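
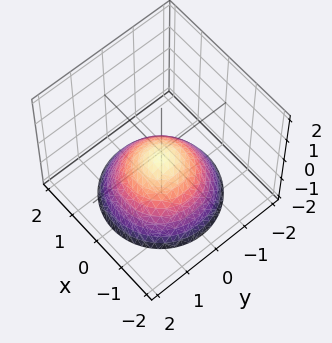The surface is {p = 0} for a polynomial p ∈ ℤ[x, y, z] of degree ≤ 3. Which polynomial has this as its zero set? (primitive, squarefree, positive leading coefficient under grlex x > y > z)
(a) deg p = 2. A generic line meets the surface in up to 2 points.
(b) Symmetry: the surface is invariant under rotation about z: p = q(x² + y², z).
(c) Checking where it meets the axes: the surface avoids every integer x-axis point in the box; the surface avoids every integer y-axis point in the box; a circular section at z = -1 has radius exactly 1.
(d) These observations pin down the coefficients.

2*x^2 + 2*y^2 + 3*z + 1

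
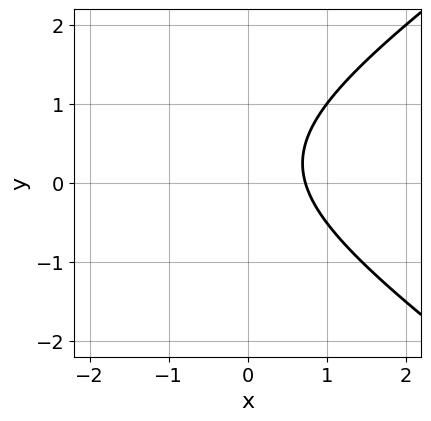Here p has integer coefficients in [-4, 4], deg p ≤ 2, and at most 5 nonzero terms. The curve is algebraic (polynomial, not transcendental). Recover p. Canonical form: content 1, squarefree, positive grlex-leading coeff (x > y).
First, the degree is 2 — no degree-1 curve has this shape.
Then, from the visible intercepts: the curve avoids every integer y-axis point in the box.
Finally, together with the visible shape, these determine p as stated.

x^2 - 2*y^2 + 2*x + y - 2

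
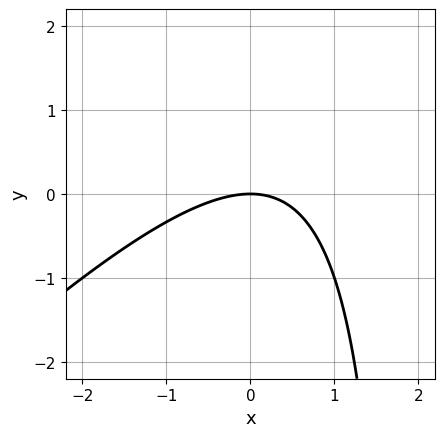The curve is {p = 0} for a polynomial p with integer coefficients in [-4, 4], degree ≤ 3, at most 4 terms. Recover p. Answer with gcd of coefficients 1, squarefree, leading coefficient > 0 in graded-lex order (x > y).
x^2 - x*y + 2*y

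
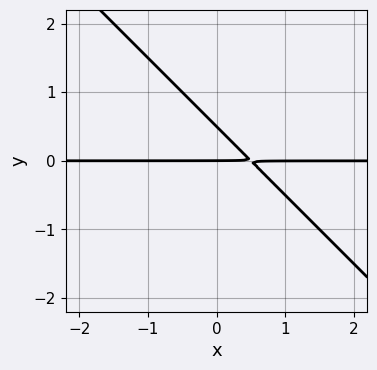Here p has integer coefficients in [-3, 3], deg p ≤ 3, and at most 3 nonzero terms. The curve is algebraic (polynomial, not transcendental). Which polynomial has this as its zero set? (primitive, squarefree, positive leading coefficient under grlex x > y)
2*x*y + 2*y^2 - y

(a) deg p = 2.
(b) Checking where it meets the axes: every point of the x-axis in the box is on the curve; it meets the y-axis at y = 0 (among the integer gridlines).
(c) The integer polynomial consistent with all of this is the stated p.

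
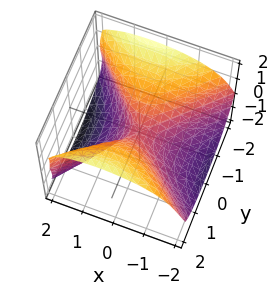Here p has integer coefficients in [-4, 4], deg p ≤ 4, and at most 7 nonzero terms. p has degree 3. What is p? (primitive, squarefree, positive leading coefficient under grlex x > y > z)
3*z^3 + 3*x^2 - 2*x*z - 3*y^2 + 2*z

1. deg p = 3. No degree-2 surface has this shape.
2. Against the integer gridlines: it meets the x-axis at x = 0 (among the integer gridlines); one z-axis crossing is at z = 0; it crosses the y-axis at the gridline y = 0.
3. Fitting integer coefficients to these (and the overall shape) gives p.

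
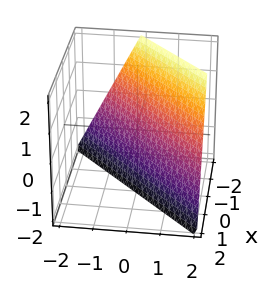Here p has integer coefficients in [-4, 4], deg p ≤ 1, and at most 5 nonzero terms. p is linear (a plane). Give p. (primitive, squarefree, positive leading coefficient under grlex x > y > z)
2*x - 2*y + z + 2

The degree is 1 — every cross-section is a straight line — this is a plane.
From the axis intercepts and sections: it meets the y-axis at y = 1 (among the integer gridlines); it crosses the z-axis at the gridline z = -2; one x-axis crossing is at x = -1.
Putting this together gives p.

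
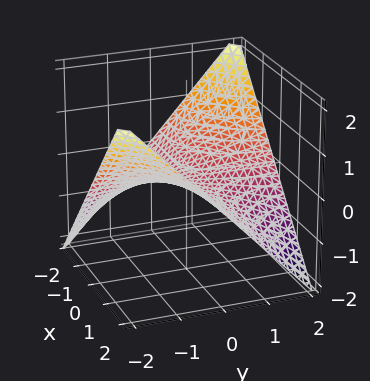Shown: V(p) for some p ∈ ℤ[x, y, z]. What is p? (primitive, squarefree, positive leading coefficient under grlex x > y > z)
Degree: a hyperbolic paraboloid; a quadric, so deg p = 2.
Observable constraints: the visible x-axis segment lies entirely on the surface; every point of the y-axis in the box is on the surface.
Matching integer coefficients to the picture gives p.

x*y + 2*z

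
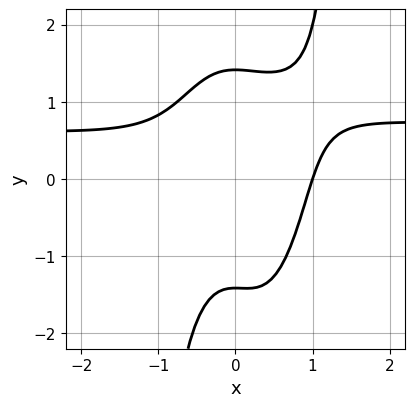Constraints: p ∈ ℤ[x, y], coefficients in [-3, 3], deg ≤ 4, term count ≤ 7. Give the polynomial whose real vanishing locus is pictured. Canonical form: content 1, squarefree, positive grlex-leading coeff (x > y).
1. deg p = 4. The shape is more complex than any degree-3 curve.
2. Against the integer gridlines: one x-axis crossing is at x = 1.
3. The integer polynomial consistent with all of this is the stated p.

3*x^3*y - 2*x^3 - x^2*y - y^2 + 2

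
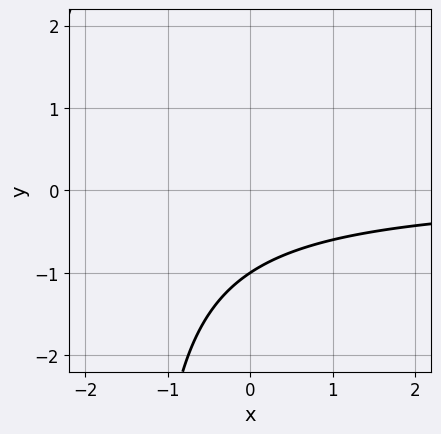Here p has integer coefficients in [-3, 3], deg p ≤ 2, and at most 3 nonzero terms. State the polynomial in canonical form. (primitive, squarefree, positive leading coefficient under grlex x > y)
(a) deg p = 2.
(b) From the visible intercepts: the curve avoids every integer x-axis point in the box; it meets the y-axis at y = -1 (among the integer gridlines).
(c) Solving for integer coefficients yields p as stated.

2*x*y + 3*y + 3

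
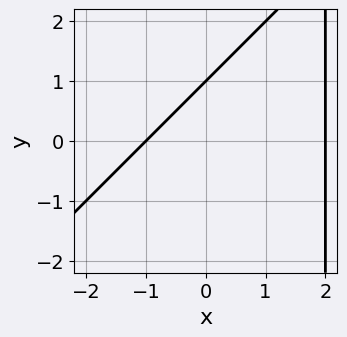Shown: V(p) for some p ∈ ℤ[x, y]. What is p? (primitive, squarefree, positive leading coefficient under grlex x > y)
x^2 - x*y - x + 2*y - 2

First, the degree is 2 — the shape is more complex than any degree-1 curve.
Then, from the visible intercepts: it crosses the y-axis at the gridline y = 1; among the integer gridlines, it crosses the x-axis at x ∈ {-1, 2}.
Finally, fitting integer coefficients to these (and the overall shape) gives p.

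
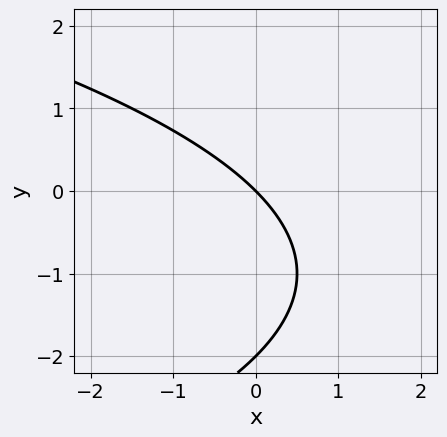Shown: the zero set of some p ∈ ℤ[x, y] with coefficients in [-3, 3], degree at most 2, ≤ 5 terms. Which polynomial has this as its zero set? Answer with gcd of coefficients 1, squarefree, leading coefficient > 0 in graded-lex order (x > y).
y^2 + 2*x + 2*y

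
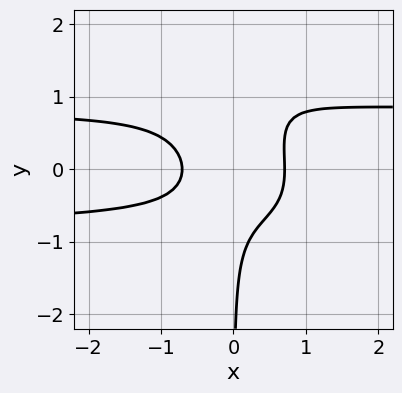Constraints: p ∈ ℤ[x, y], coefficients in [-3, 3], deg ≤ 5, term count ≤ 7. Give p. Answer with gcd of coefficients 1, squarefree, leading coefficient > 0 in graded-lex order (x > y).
1. The degree is 4 — the shape is more complex than any degree-3 curve.
2. From the axis intercepts and sections: it misses every integer gridline on the y-axis.
3. Fitting integer coefficients to these (and the overall shape) gives p.

3*x^2*y^2 + 2*x*y^3 - 3*x*y^2 - 2*x^2 + 1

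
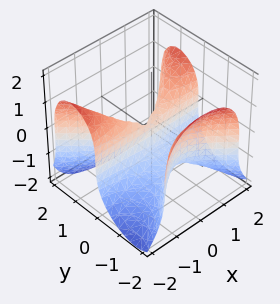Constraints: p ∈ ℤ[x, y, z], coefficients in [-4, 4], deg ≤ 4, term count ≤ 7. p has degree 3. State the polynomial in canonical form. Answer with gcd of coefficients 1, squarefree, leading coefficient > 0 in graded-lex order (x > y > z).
3*x^2*y - 3*y^3 - 2*z^3 - 3*y^2 + y

1. The degree is 3 — a generic line meets the surface in up to 3 points.
2. From the visible intercepts: it crosses the z-axis at the gridline z = 0; the visible x-axis segment lies entirely on the surface; it crosses the y-axis at the gridline y = 0.
3. Assembling these constraints gives the stated polynomial.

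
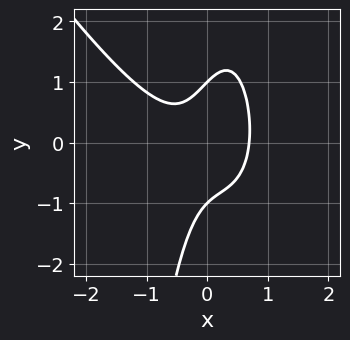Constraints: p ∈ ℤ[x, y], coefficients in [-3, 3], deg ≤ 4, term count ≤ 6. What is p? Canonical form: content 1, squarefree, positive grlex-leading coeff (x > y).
3*x^3 + 2*x^2*y - 2*x*y + y^2 - 1

First, deg p = 3. No degree-2 curve has this shape.
Next, from the axis intercepts and sections: the y-axis gridline crossings are at y ∈ {-1, 1}.
Finally, the integer polynomial consistent with all of this is the stated p.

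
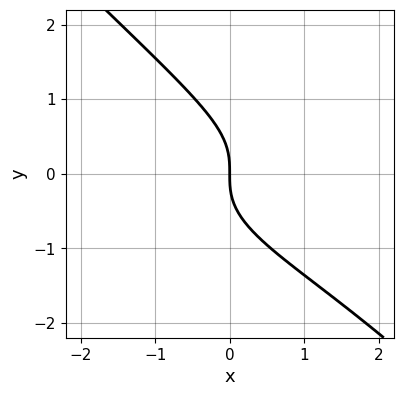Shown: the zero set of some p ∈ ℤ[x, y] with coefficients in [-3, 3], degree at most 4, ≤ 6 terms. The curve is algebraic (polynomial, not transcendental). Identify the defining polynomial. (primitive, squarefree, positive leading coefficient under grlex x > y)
(a) The degree is 3 — no degree-2 curve has this shape.
(b) Against the integer gridlines: it meets the x-axis at x = 0 (among the integer gridlines); it crosses the y-axis at the gridline y = 0.
(c) Fitting integer coefficients to these (and the overall shape) gives p.

3*x*y^2 + 3*y^3 - x^2 + 3*x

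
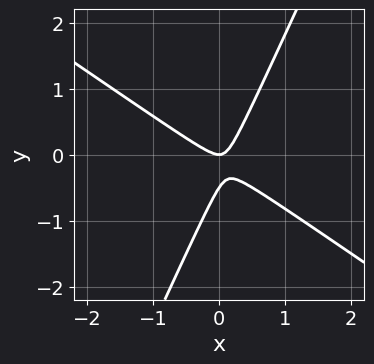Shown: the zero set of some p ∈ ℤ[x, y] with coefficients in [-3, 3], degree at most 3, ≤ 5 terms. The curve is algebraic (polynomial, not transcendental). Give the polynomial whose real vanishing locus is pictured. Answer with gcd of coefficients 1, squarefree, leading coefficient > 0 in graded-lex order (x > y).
1. The degree is 2 — a generic line meets the curve in up to 2 points.
2. From the visible intercepts: one y-axis crossing is at y = 0; it crosses the x-axis at the gridline x = 0.
3. These observations pin down the coefficients.

3*x^2 + 3*x*y - 2*y^2 - y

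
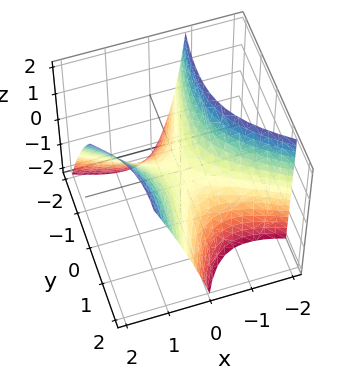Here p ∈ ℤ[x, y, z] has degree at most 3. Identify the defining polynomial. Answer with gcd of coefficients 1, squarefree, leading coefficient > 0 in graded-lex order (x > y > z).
2*x^2 + 3*x*y - x*z - y^2 - 2*z

(a) deg p = 2. The shape is more complex than any degree-1 surface.
(b) Reading off the gridlines: one x-axis crossing is at x = 0; it meets the y-axis at y = 0 (among the integer gridlines); it meets the z-axis at z = 0 (among the integer gridlines).
(c) Putting this together gives p.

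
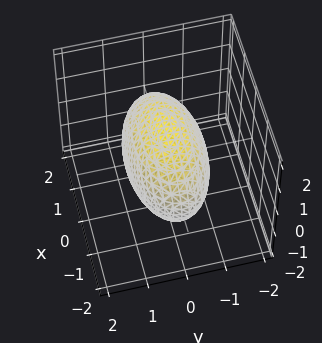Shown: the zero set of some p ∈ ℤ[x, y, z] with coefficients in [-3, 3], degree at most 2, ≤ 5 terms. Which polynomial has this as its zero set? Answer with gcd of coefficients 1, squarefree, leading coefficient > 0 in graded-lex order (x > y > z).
x^2 + 3*y^2 + 2*z^2 - 3

deg p = 2. A closed, bounded, convex surface; a quadric.
Symmetries: the y ↦ −y reflection is a symmetry, so y appears only in even powers; mirror symmetry z ↦ −z ⇒ only even powers of z; the x ↦ −x reflection is a symmetry, so x appears only in even powers.
Checking where it meets the axes: among the integer gridlines, it crosses the y-axis at y ∈ {-1, 1}.
Matching integer coefficients to the picture gives p.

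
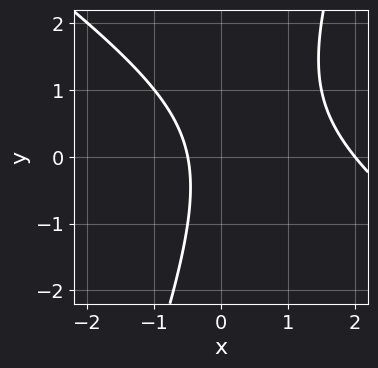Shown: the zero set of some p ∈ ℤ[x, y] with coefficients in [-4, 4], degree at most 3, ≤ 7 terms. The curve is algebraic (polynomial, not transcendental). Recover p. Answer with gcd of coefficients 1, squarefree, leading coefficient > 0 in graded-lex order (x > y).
The degree is 2 — a generic line meets the curve in up to 2 points.
From the axis intercepts and sections: one x-axis crossing is at x = 2; it misses every integer gridline on the y-axis.
Solving for integer coefficients yields p as stated.

2*x^2 + 2*x*y - y^2 - 3*x - 2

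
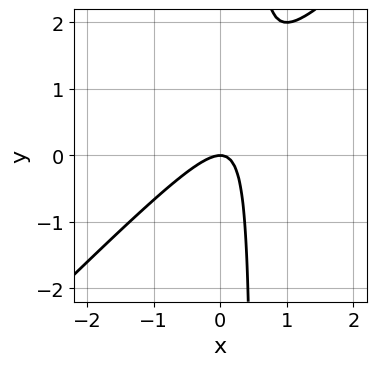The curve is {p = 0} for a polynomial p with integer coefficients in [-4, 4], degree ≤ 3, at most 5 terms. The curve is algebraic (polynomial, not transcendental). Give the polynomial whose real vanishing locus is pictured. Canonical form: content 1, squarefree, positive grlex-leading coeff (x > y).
2*x^2 - 2*x*y + y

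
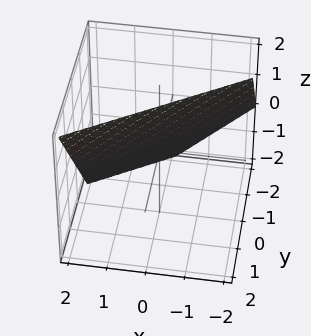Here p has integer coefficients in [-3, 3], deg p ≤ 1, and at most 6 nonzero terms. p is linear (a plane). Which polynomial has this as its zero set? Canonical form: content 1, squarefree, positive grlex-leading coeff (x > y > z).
2*x - 3*y + 2*z - 2

Degree: the surface is flat (a plane), so deg p = 1.
Checking where it meets the axes: one z-axis crossing is at z = 1; one x-axis crossing is at x = 1.
Putting this together gives p.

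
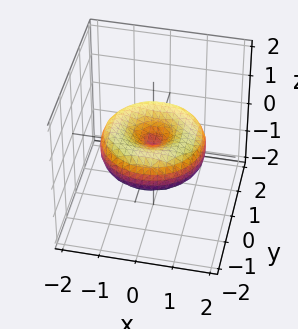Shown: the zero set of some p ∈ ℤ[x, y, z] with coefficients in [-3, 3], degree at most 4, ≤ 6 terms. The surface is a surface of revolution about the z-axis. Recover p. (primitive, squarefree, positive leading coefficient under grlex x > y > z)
x^4 + 2*x^2*y^2 + y^4 - 2*x^2 - 2*y^2 + 3*z^2

(a) deg p = 4. A generic line meets the surface in up to 4 points.
(b) Symmetries: rotational symmetry about the z-axis ⇒ p depends on x, y only through x² + y².
(c) From the axis intercepts and sections: it crosses the z-axis at the gridline z = 0; one y-axis crossing is at y = 0; one x-axis crossing is at x = 0; a circular section at z = 0 has radius between 1 and 2.
(d) The integer polynomial consistent with all of this is the stated p.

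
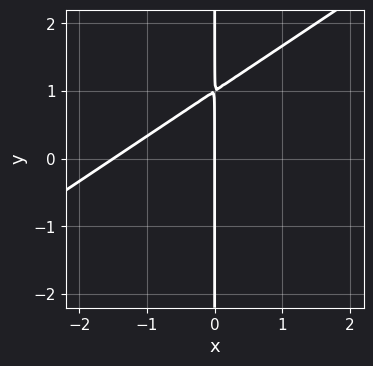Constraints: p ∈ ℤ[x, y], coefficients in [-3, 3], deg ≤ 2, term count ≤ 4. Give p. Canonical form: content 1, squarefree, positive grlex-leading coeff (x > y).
First, degree: the shape is more complex than any degree-1 curve, so deg p = 2.
Next, from the visible intercepts: the visible y-axis segment lies entirely on the curve; it crosses the x-axis at the gridline x = 0.
Finally, these observations pin down the coefficients.

2*x^2 - 3*x*y + 3*x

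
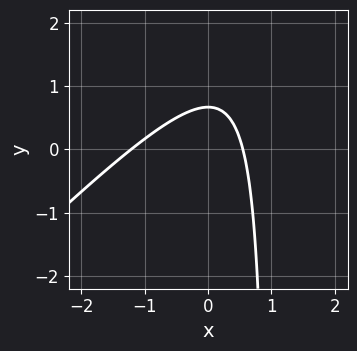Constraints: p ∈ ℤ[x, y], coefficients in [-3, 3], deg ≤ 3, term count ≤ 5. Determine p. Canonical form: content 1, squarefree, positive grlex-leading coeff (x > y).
3*x^2 - 3*x*y + 2*x + 3*y - 2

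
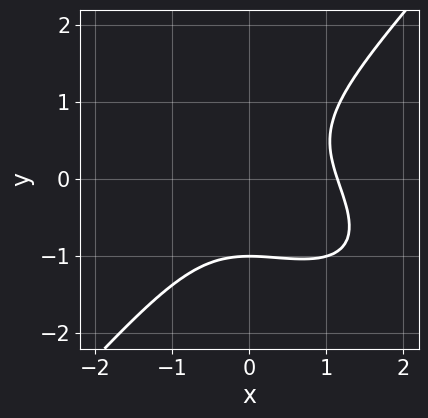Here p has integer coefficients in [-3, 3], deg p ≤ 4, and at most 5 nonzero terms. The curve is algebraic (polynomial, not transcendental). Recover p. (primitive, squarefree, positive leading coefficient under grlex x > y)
2*x^3 + 2*x^2*y - 3*y^3 - 3

1. Degree: a generic line meets the curve in up to 3 points, so deg p = 3.
2. Observable constraints: it crosses the y-axis at the gridline y = -1.
3. The integer polynomial consistent with all of this is the stated p.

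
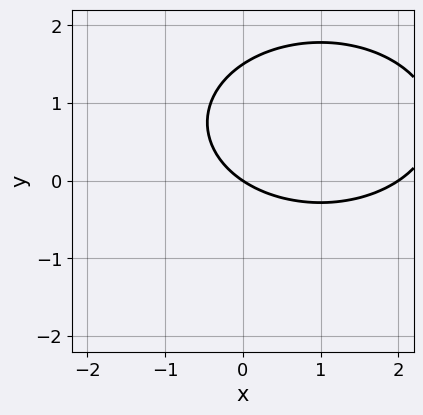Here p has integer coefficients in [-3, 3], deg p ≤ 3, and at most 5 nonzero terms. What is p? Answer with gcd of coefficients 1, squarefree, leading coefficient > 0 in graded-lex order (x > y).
x^2 + 2*y^2 - 2*x - 3*y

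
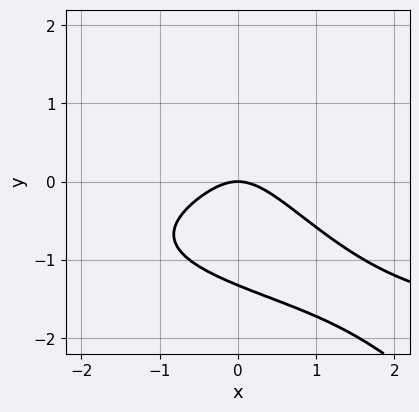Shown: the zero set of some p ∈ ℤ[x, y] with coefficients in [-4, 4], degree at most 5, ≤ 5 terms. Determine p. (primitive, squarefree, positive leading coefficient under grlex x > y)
x*y^3 + y^4 + x^2 - y^2 + y

(a) Degree: the shape is more complex than any degree-3 curve, so deg p = 4.
(b) From the axis intercepts and sections: it meets the x-axis at x = 0 (among the integer gridlines); it crosses the y-axis at the gridline y = 0.
(c) The integer polynomial consistent with all of this is the stated p.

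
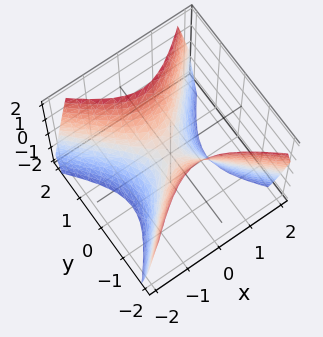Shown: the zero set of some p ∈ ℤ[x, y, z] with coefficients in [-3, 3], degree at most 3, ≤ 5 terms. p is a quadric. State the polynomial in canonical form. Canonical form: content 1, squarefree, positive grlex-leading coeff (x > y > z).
1. The degree is 2 — a saddle surface; a quadric.
2. Symmetries: mirror symmetry x ↦ −x ⇒ only even powers of x; the y ↦ −y reflection is a symmetry, so y appears only in even powers.
3. Against the integer gridlines: it crosses the x-axis at the gridline x = 0; it meets the z-axis at z = 0 (among the integer gridlines); it meets the y-axis at y = 0 (among the integer gridlines).
4. Together with the visible shape, these determine p as stated.

3*x^2 - 3*y^2 + 2*z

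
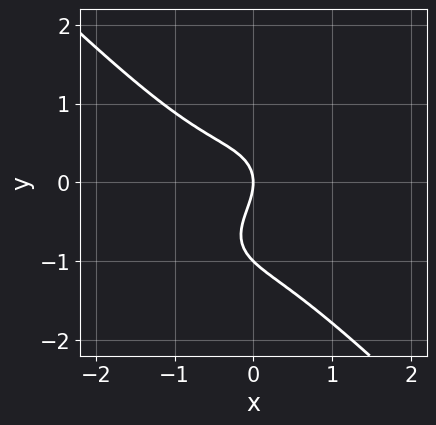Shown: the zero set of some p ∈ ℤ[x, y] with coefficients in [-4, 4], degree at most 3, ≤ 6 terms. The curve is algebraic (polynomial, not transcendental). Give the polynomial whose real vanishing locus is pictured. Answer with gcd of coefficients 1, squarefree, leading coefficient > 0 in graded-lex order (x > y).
2*x^3 + 2*y^3 + x^2 + 2*y^2 + 2*x

First, deg p = 3. A generic line meets the curve in up to 3 points.
Next, checking where it meets the axes: among the integer gridlines, it crosses the y-axis at y ∈ {-1, 0}; one x-axis crossing is at x = 0.
Finally, putting this together gives p.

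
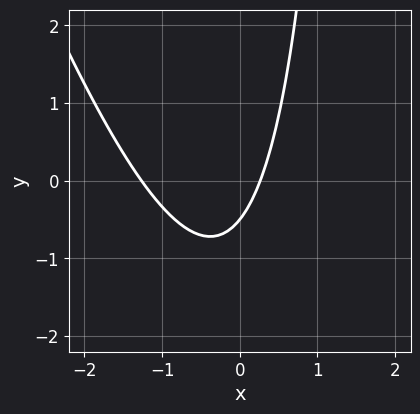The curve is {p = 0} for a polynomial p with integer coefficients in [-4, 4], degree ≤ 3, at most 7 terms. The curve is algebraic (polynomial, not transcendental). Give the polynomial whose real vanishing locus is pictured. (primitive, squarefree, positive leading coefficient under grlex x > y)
3*x^2 + x*y + 3*x - 2*y - 1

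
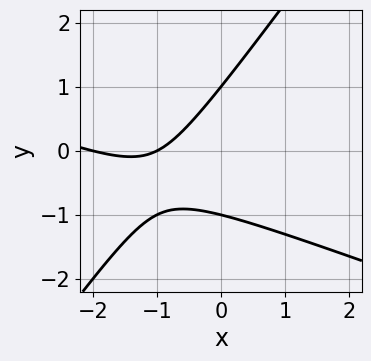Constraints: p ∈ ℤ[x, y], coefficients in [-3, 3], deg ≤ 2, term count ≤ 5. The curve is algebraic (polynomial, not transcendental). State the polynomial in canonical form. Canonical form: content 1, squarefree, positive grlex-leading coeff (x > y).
x^2 + 2*x*y - 2*y^2 + 3*x + 2

(a) deg p = 2. A generic line meets the curve in up to 2 points.
(b) Checking where it meets the axes: among the integer gridlines, it crosses the x-axis at x ∈ {-2, -1}; the y-axis gridline crossings are at y ∈ {-1, 1}.
(c) These observations pin down the coefficients.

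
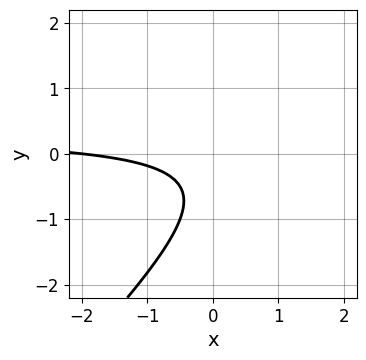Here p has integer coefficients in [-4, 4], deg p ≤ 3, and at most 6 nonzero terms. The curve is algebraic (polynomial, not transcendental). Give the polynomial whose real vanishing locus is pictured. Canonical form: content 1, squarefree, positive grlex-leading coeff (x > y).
(a) Degree: the shape is more complex than any degree-1 curve, so deg p = 2.
(b) From the axis intercepts and sections: it meets the x-axis at x = -2 (among the integer gridlines); it misses every integer gridline on the y-axis.
(c) Assembling these constraints gives the stated polynomial.

3*x*y - 3*y^2 - x - 3*y - 2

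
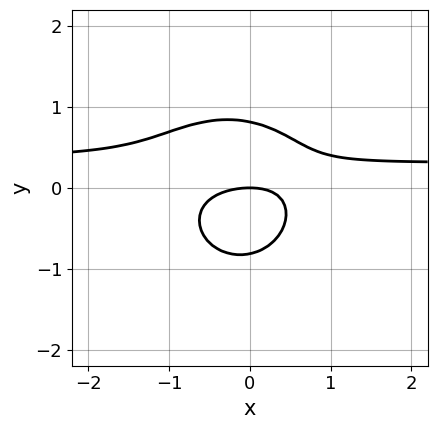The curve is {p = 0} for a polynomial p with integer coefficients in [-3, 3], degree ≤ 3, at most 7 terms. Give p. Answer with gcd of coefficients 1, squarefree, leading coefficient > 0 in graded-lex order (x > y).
3*x^2*y + 3*y^3 - x^2 + x*y - 2*y

1. Degree: the shape is more complex than any degree-2 curve, so deg p = 3.
2. From the axis intercepts and sections: it meets the y-axis at y = 0 (among the integer gridlines); it crosses the x-axis at the gridline x = 0.
3. Assembling these constraints gives the stated polynomial.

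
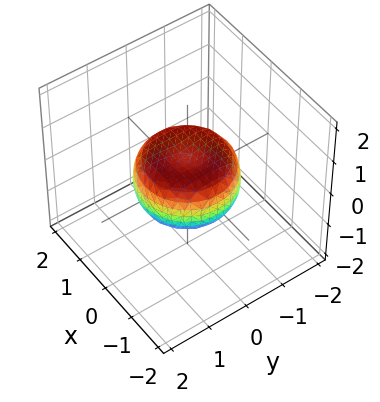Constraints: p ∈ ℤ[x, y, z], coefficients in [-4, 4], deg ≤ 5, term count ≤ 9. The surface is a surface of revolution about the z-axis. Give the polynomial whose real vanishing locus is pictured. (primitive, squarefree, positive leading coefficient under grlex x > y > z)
2*x^4 + 4*x^2*y^2 + 2*y^4 - 2*x^2 - 2*y^2 + 3*z^2 - 1

1. The degree is 4 — the shape is more complex than any degree-3 surface.
2. Symmetries: every cross-section ⟂ z is a circle, so x, y appear only via x² + y².
3. Reading off the gridlines: a circular section at z = 0 has radius between 1 and 2.
4. Matching integer coefficients to the picture gives p.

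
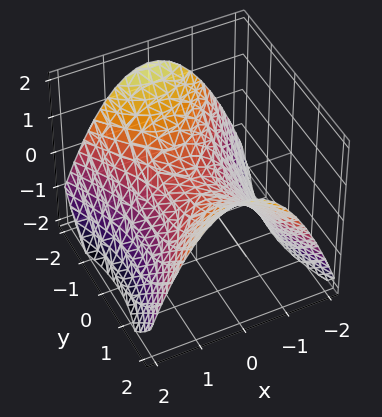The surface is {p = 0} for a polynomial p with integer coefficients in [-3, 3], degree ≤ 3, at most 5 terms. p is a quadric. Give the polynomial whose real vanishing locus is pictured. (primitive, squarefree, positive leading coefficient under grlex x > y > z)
(a) The degree is 2 — a saddle surface; a quadric.
(b) Symmetries: mirror symmetry x ↦ −x ⇒ only even powers of x; the y ↦ −y reflection is a symmetry, so y appears only in even powers.
(c) Against the integer gridlines: one x-axis crossing is at x = 0; it meets the z-axis at z = 0 (among the integer gridlines); it crosses the y-axis at the gridline y = 0.
(d) Fitting integer coefficients to these (and the overall shape) gives p.

2*x^2 - y^2 + 3*z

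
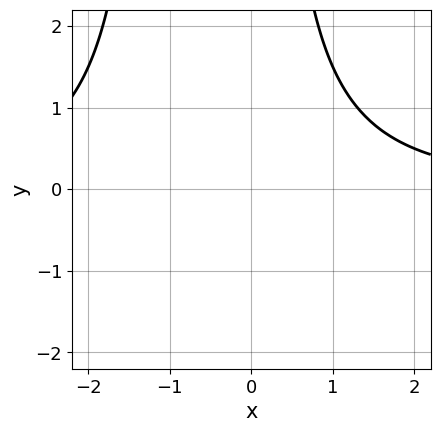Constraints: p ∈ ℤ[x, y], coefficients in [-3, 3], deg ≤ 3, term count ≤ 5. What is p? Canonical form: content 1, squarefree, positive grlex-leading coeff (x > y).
x^2*y + x*y - 3

First, degree: the shape is more complex than any degree-2 curve, so deg p = 3.
Then, from the axis intercepts and sections: it misses every integer gridline on the y-axis; the curve avoids every integer x-axis point in the box.
Finally, together with the visible shape, these determine p as stated.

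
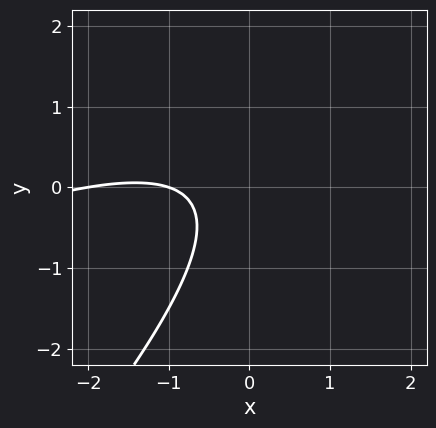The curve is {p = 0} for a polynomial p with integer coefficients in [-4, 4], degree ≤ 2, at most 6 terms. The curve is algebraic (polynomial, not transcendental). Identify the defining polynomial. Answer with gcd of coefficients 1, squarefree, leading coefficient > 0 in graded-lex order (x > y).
x^2 - 3*x*y + 2*y^2 + 3*x + 2

(a) deg p = 2.
(b) Checking where it meets the axes: the x-axis gridline crossings are at x ∈ {-2, -1}; it misses every integer gridline on the y-axis.
(c) Together with the visible shape, these determine p as stated.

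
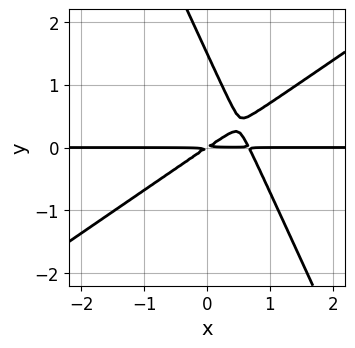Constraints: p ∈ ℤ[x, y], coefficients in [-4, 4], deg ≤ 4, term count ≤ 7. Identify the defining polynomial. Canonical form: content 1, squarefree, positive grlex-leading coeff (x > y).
First, degree: the shape is more complex than any degree-2 curve, so deg p = 3.
Next, from the axis intercepts and sections: the visible x-axis segment lies entirely on the curve.
Finally, solving for integer coefficients yields p as stated.

3*x^2*y - 3*x*y^2 - 2*y^3 - 2*x*y + 3*y^2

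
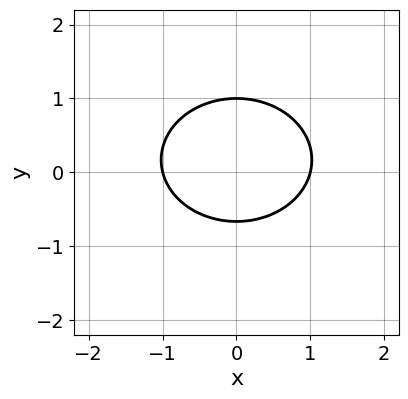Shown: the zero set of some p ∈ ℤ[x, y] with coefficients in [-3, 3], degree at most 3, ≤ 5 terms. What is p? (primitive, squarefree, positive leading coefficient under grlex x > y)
2*x^2 + 3*y^2 - y - 2

1. The degree is 2 — no degree-1 curve has this shape.
2. Symmetries: the x ↦ −x reflection is a symmetry, so x appears only in even powers.
3. Against the integer gridlines: it meets the y-axis at y = 1 (among the integer gridlines); among the integer gridlines, it crosses the x-axis at x ∈ {-1, 1}.
4. Assembling these constraints gives the stated polynomial.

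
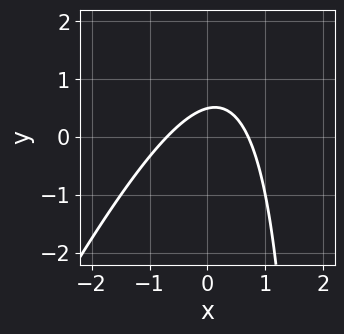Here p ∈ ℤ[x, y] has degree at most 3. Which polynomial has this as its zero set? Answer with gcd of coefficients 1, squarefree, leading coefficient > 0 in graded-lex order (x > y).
1. Degree: no degree-1 curve has this shape, so deg p = 2.
2. The integer polynomial consistent with all of this is the stated p.

2*x^2 - x*y + 2*y - 1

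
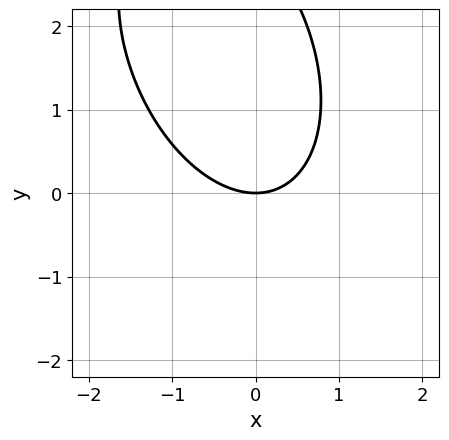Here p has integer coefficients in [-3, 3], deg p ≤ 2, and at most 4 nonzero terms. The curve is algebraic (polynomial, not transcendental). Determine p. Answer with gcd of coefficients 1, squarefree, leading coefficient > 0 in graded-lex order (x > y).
1. deg p = 2. A generic line meets the curve in up to 2 points.
2. Observable constraints: one x-axis crossing is at x = 0; it meets the y-axis at y = 0 (among the integer gridlines).
3. Assembling these constraints gives the stated polynomial.

2*x^2 + x*y + y^2 - 3*y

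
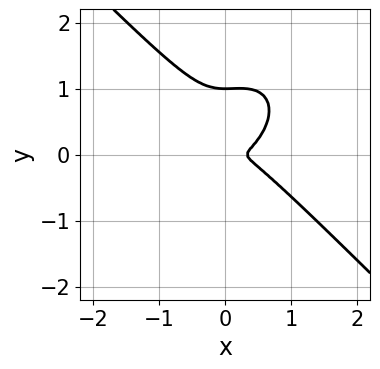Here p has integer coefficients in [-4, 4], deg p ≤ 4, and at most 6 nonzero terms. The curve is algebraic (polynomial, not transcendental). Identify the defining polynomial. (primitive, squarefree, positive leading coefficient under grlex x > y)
(a) deg p = 3. A generic line meets the curve in up to 3 points.
(b) From the visible intercepts: it crosses the y-axis at the gridline y = 1.
(c) Putting this together gives p.

3*x^3 + 3*y^3 - x^2 - 3*y^2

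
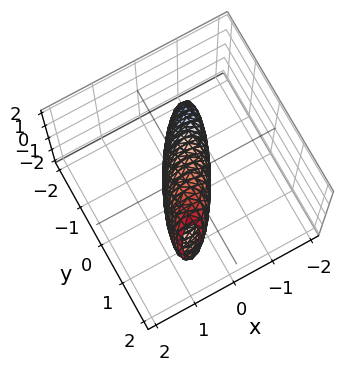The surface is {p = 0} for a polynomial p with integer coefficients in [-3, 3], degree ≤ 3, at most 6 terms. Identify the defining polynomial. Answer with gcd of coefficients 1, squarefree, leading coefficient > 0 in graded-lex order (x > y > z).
3*x^2 - 3*x*y + 2*y^2 - 2*y*z + z^2 - 1

Degree: the shape is more complex than any degree-1 surface, so deg p = 2.
Checking where it meets the axes: among the integer gridlines, it crosses the z-axis at z ∈ {-1, 1}.
Fitting integer coefficients to these (and the overall shape) gives p.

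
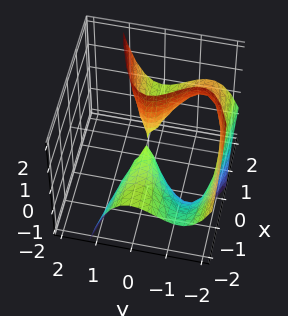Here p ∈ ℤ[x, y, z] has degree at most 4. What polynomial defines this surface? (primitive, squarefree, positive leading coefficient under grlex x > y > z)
y^3 - x*z + 2*y^2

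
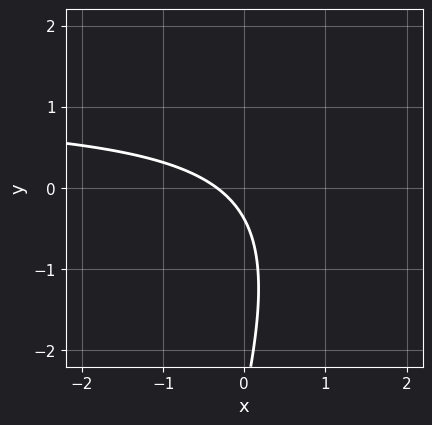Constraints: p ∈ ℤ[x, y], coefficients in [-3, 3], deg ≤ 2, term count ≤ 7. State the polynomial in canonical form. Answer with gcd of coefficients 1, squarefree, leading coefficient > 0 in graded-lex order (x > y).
3*x*y - y^2 - 3*x - 3*y - 1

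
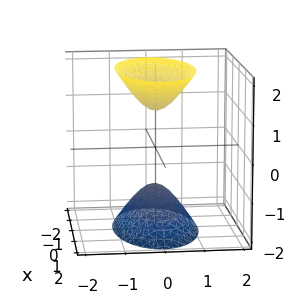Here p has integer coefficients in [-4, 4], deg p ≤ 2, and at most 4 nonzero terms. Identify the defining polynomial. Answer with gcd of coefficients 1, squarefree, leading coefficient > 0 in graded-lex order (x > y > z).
First, I count 2 distinct pieces. They look like related sheets of one shape, so recover p as a whole.
Next, degree: two sheets facing apart; a quadric, so deg p = 2.
Then, symmetries: mirror symmetry y ↦ −y ⇒ only even powers of y; mirror symmetry z ↦ −z ⇒ only even powers of z; the x ↦ −x reflection is a symmetry, so x appears only in even powers.
Then, reading off the gridlines: it misses every integer gridline on the y-axis; no x-intercept at any integer in the box.
Finally, solving for integer coefficients yields p as stated. Check: (0, 0, 1) on the z-axis lies on the surface, and p(0, 0, 1) = 0. ✓

x^2 + 3*y^2 - z^2 + 1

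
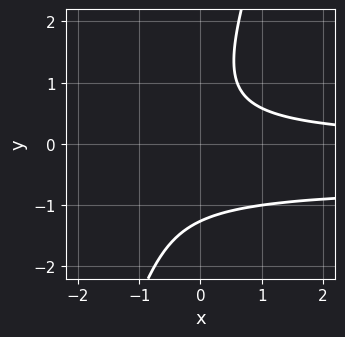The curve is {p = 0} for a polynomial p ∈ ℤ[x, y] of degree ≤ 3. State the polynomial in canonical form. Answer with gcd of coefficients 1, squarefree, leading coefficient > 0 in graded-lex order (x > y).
1. Degree: the shape is more complex than any degree-2 curve, so deg p = 3.
2. From the visible intercepts: it misses every integer gridline on the x-axis.
3. Assembling these constraints gives the stated polynomial.

3*x*y^2 - y^3 + 2*x*y - 2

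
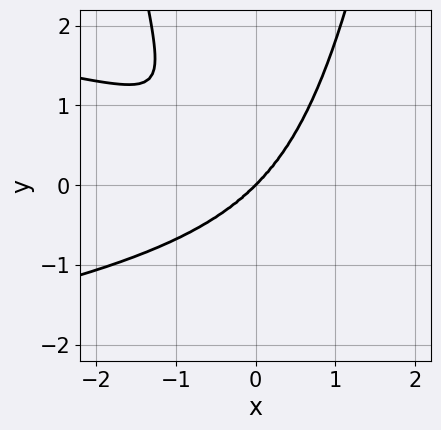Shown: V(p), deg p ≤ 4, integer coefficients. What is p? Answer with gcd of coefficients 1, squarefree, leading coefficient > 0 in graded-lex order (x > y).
(a) deg p = 4. The shape is more complex than any degree-3 curve.
(b) From the visible intercepts: one y-axis crossing is at y = 0; it meets the x-axis at x = 0 (among the integer gridlines).
(c) Fitting integer coefficients to these (and the overall shape) gives p.

3*x^2*y^2 + 2*x^3 - 2*y^3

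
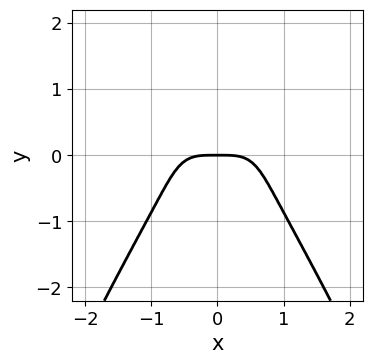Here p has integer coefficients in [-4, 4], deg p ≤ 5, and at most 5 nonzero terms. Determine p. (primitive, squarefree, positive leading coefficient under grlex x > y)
3*x^4 + 2*y^3 + 2*y

Degree: no degree-3 curve has this shape, so deg p = 4.
Symmetries: the x ↦ −x reflection is a symmetry, so x appears only in even powers.
From the visible intercepts: it meets the y-axis at y = 0 (among the integer gridlines); it meets the x-axis at x = 0 (among the integer gridlines).
The integer polynomial consistent with all of this is the stated p.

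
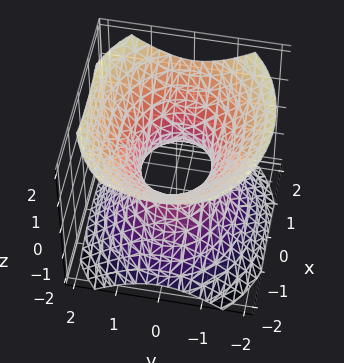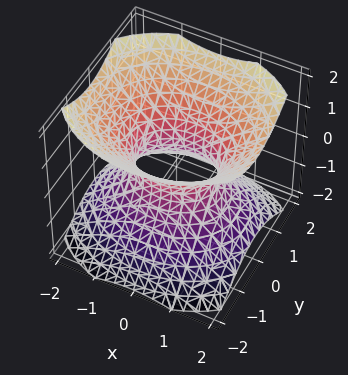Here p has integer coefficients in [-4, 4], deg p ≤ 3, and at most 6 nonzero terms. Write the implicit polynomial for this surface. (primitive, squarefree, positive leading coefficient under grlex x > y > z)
First, deg p = 2. One connected sheet with a waist; a quadric.
Then, symmetries: it's symmetric under y → −y, forcing even powers of y; the x ↦ −x reflection is a symmetry, so x appears only in even powers; it's symmetric under z → −z, forcing even powers of z.
Then, against the integer gridlines: the x-axis gridline crossings are at x ∈ {-1, 1}; it misses every integer gridline on the z-axis.
Finally, the integer polynomial consistent with all of this is the stated p.

2*x^2 + 3*y^2 - 3*z^2 - 2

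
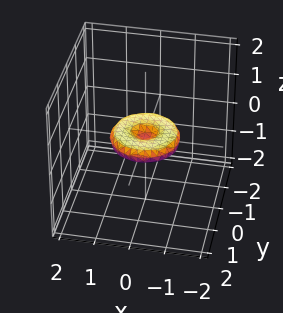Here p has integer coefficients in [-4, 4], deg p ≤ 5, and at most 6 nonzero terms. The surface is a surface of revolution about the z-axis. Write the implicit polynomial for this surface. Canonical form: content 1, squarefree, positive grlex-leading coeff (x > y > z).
1. Degree: the shape is more complex than any degree-3 surface, so deg p = 4.
2. Symmetry: every cross-section ⟂ z is a circle, so x, y appear only via x² + y².
3. Reading off the gridlines: among the integer gridlines, it crosses the x-axis at x ∈ {-1, 0, 1}; the y-axis gridline crossings are at y ∈ {-1, 0, 1}; one z-axis crossing is at z = 0.
4. These observations pin down the coefficients.

x^4 + 2*x^2*y^2 + y^4 - x^2 - y^2 + 3*z^2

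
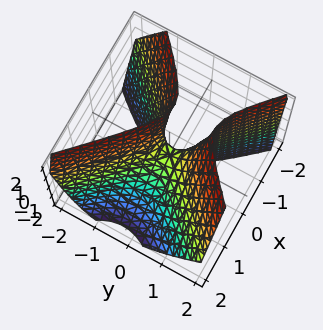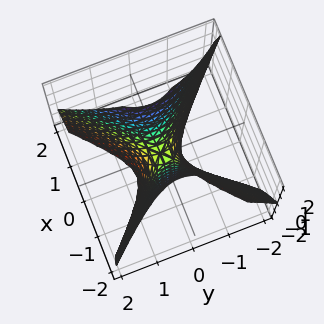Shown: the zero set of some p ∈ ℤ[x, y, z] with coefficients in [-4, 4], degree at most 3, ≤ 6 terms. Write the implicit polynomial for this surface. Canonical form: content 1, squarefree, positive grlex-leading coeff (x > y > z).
3*x^2 + 2*x*z - 3*y^2 + y*z + z

1. The degree is 2 — no degree-1 surface has this shape.
2. Against the integer gridlines: it meets the y-axis at y = 0 (among the integer gridlines); it crosses the x-axis at the gridline x = 0.
3. Assembling these constraints gives the stated polynomial.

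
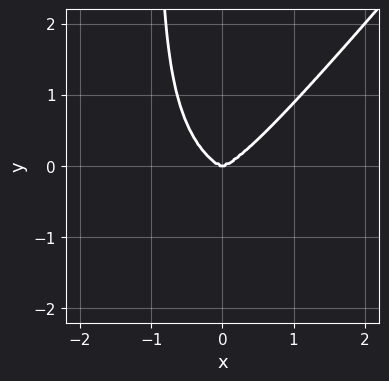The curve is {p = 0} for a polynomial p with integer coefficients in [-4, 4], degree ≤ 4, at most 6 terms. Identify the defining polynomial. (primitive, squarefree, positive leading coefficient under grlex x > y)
(a) deg p = 4.
(b) From the visible intercepts: it meets the x-axis at x = 0 (among the integer gridlines); one y-axis crossing is at y = 0.
(c) Solving for integer coefficients yields p as stated.

2*x^4 + x^2*y^2 - 2*x*y^3 - 2*y^3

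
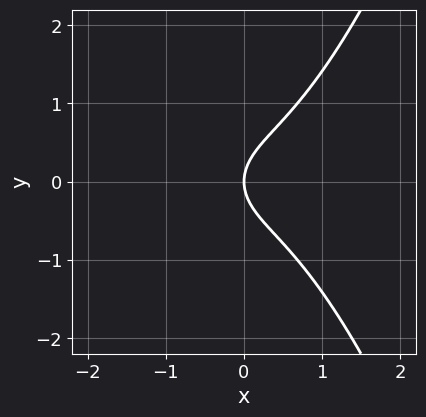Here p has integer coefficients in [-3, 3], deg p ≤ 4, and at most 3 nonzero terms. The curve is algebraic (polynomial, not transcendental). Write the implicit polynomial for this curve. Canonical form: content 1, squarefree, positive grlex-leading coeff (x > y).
1. The degree is 3 — the shape is more complex than any degree-2 curve.
2. Symmetries: it's symmetric under y → −y, forcing even powers of y.
3. Against the integer gridlines: it crosses the y-axis at the gridline y = 0; it crosses the x-axis at the gridline x = 0.
4. Putting this together gives p.

x^3 - y^2 + x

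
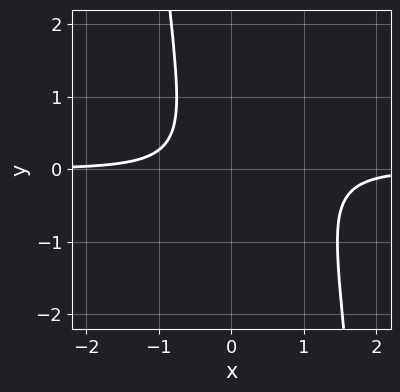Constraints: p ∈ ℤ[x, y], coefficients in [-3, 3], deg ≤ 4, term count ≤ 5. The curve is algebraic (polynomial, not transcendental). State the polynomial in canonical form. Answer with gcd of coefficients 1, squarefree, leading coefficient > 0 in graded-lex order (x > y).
2*x^3*y - 2*x^2*y + y^2 + 1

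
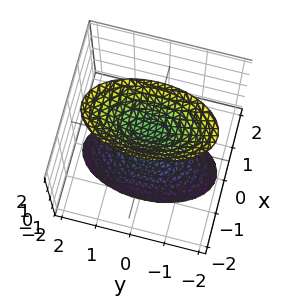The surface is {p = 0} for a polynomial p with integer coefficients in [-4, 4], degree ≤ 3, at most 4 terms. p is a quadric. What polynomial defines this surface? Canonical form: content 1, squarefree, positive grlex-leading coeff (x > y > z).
3*x^2 + y^2 - z^2 + 1

I count 2 distinct pieces. They look like related sheets of one shape, so recover p as a whole.
Degree: two separate bowl-shaped sheets opening away from each other; a quadric, so deg p = 2.
Symmetries: the x ↦ −x reflection is a symmetry, so x appears only in even powers; the y ↦ −y reflection is a symmetry, so y appears only in even powers; the z ↦ −z reflection is a symmetry, so z appears only in even powers.
From the visible intercepts: no x-intercept at any integer in the box; among the integer gridlines, it crosses the z-axis at z ∈ {-1, 1}.
These observations pin down the coefficients.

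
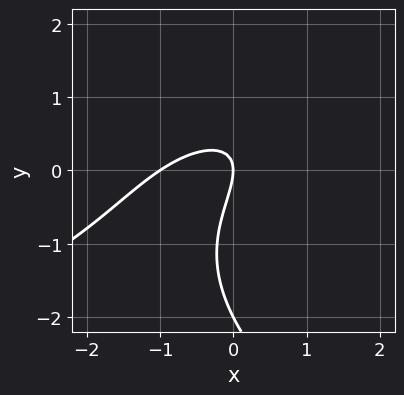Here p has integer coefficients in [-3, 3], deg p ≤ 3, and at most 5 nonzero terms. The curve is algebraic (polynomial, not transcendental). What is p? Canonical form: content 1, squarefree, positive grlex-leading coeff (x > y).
(a) Degree: no degree-2 curve has this shape, so deg p = 3.
(b) Observable constraints: among the integer gridlines, it crosses the x-axis at x ∈ {-1, 0}; the y-axis gridline crossings are at y ∈ {-2, 0}.
(c) Fitting integer coefficients to these (and the overall shape) gives p.

y^3 + 2*x^2 - 3*x*y + 2*y^2 + 2*x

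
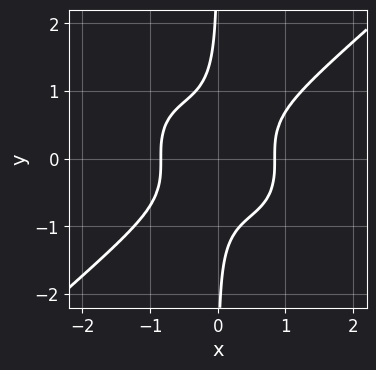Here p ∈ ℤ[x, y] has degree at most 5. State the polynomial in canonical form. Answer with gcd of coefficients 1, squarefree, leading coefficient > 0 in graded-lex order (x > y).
2*x^4 - 3*x*y^3 - 1

The degree is 4 — a generic line meets the curve in up to 4 points.
From the visible intercepts: it misses every integer gridline on the y-axis.
Together with the visible shape, these determine p as stated.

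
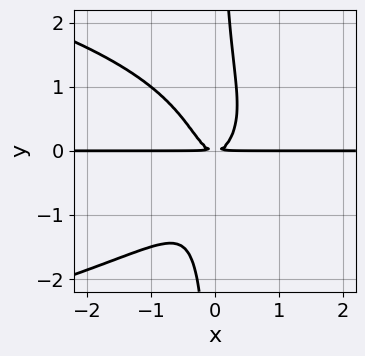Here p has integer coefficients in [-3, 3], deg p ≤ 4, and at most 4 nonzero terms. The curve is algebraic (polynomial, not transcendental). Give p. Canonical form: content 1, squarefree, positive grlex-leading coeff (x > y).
2*x*y^3 + 3*x^2*y - y^2

deg p = 4. No degree-3 curve has this shape.
Reading off the gridlines: every point of the x-axis in the box is on the curve.
The integer polynomial consistent with all of this is the stated p.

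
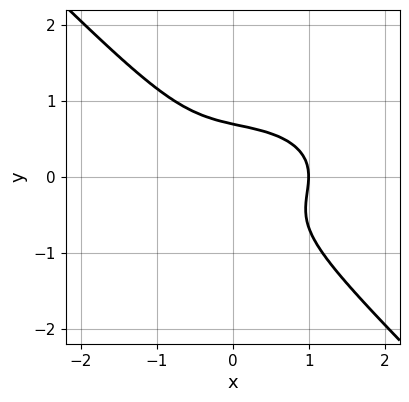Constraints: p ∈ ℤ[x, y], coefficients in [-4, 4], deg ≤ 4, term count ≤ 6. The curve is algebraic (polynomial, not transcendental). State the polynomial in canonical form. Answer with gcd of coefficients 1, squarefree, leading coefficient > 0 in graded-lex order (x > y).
x^3 + 2*x*y^2 + 3*y^3 - 1

First, the degree is 3 — the shape is more complex than any degree-2 curve.
Then, from the axis intercepts and sections: one x-axis crossing is at x = 1.
Finally, together with the visible shape, these determine p as stated.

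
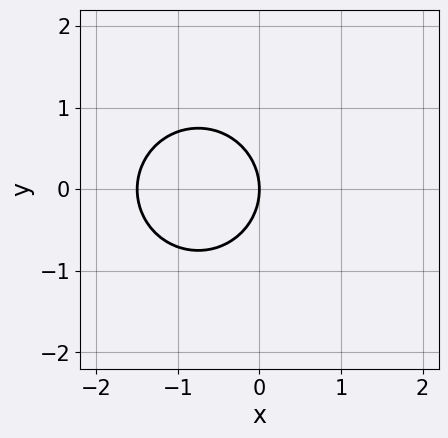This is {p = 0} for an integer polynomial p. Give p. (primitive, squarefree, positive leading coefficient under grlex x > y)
2*x^2 + 2*y^2 + 3*x

(a) Degree: the shape is more complex than any degree-1 curve, so deg p = 2.
(b) Symmetries: the y ↦ −y reflection is a symmetry, so y appears only in even powers.
(c) From the axis intercepts and sections: it meets the x-axis at x = 0 (among the integer gridlines); one y-axis crossing is at y = 0.
(d) Together with the visible shape, these determine p as stated.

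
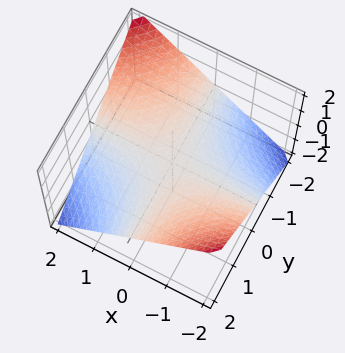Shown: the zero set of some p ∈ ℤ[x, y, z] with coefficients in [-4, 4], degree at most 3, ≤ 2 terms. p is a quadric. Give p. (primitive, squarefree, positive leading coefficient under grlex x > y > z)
x*y + 2*z

The degree is 2 — a hyperbolic paraboloid; a quadric.
Checking where it meets the axes: the visible y-axis segment lies entirely on the surface; it crosses the z-axis at the gridline z = 0; the visible x-axis segment lies entirely on the surface.
These observations pin down the coefficients.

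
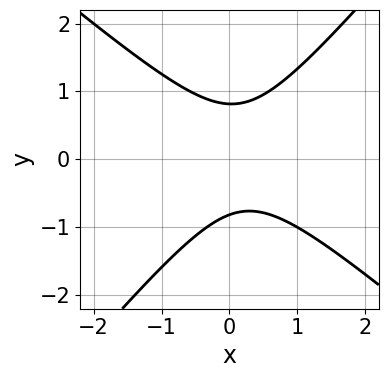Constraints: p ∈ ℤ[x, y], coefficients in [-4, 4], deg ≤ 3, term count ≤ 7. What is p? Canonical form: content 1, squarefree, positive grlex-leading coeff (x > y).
3*x^2 + x*y - 3*y^2 - x + 2

Degree: the shape is more complex than any degree-1 curve, so deg p = 2.
Observable constraints: it misses every integer gridline on the x-axis.
Matching integer coefficients to the picture gives p.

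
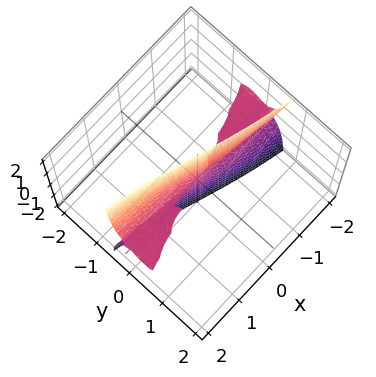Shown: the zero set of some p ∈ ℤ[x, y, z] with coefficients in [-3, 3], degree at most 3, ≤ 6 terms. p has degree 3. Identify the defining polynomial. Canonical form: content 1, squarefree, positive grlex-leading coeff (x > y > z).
x*y^2 - x*z^2 - 3*y^3 - 3*y*z^2

First, I count 2 distinct pieces. Treating them together as one polynomial.
Next, degree: the shape is more complex than any degree-2 surface, so deg p = 3.
Next, checking where it meets the axes: it meets the y-axis at y = 0 (among the integer gridlines); the visible x-axis segment lies entirely on the surface; the visible z-axis segment lies entirely on the surface.
Finally, matching integer coefficients to the picture gives p.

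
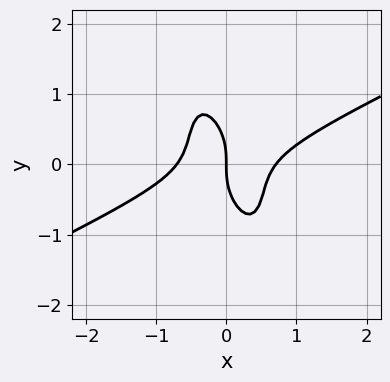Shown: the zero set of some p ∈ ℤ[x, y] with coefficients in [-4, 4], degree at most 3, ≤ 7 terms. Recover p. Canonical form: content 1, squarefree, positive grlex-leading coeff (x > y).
deg p = 3.
Against the integer gridlines: one y-axis crossing is at y = 0; it crosses the x-axis at the gridline x = 0.
The integer polynomial consistent with all of this is the stated p.

2*x^3 - 3*x^2*y - 2*x*y^2 - y^3 - x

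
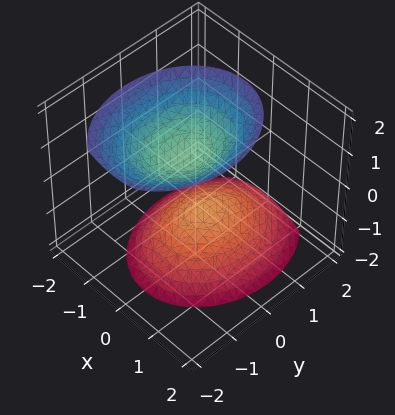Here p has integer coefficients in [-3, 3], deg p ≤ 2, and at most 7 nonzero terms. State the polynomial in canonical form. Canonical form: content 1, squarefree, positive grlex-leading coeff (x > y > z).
(a) There are 2 components.
(b) deg p = 2.
(c) From the axis intercepts and sections: no x-intercept at any integer in the box; among the integer gridlines, it crosses the z-axis at z ∈ {-1, 1}.
(d) Matching integer coefficients to the picture gives p.

3*x^2 + 2*y^2 + y*z - 2*z^2 + 2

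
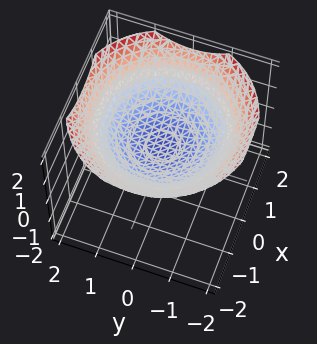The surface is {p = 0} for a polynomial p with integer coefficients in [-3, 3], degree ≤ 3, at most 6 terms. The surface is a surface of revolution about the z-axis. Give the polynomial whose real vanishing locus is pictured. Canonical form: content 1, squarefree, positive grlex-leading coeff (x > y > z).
The degree is 2 — the shape is more complex than any degree-1 surface.
Symmetries: rotational symmetry about the z-axis ⇒ p depends on x, y only through x² + y².
From the axis intercepts and sections: no y-intercept at any integer in the box; no x-intercept at any integer in the box; a circular section at z = 1 has radius between 1 and 2.
The integer polynomial consistent with all of this is the stated p.

x^2 + y^2 - 3*z + 1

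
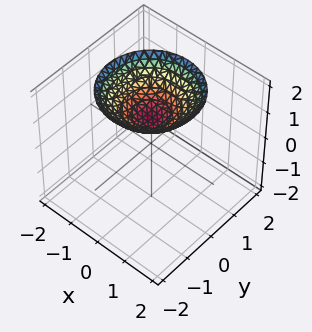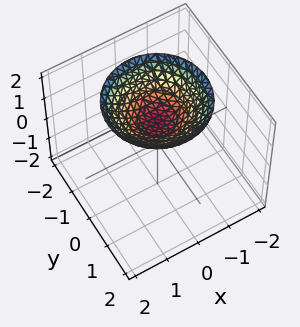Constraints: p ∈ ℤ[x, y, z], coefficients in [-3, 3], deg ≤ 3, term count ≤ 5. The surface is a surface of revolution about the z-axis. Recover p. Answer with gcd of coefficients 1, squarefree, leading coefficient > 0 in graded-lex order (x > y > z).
x^2 + y^2 - 2*z + 2

First, degree: the shape is more complex than any degree-1 surface, so deg p = 2.
Then, symmetries: the z-axis is an axis of rotation, so x and y enter only as x² + y².
Next, observable constraints: it misses every integer gridline on the x-axis; a circular section at z = 2 has radius between 1 and 2; the surface avoids every integer y-axis point in the box.
Finally, matching integer coefficients to the picture gives p. Check: (0, 0, 1) on the z-axis lies on the surface, and p(0, 0, 1) = 0. ✓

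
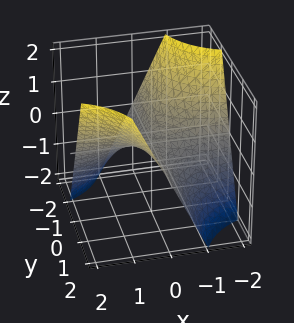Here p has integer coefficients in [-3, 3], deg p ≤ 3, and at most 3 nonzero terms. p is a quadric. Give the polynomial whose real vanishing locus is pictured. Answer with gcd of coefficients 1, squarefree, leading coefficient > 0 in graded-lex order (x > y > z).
First, deg p = 2.
Next, from the axis intercepts and sections: it meets the z-axis at z = 0 (among the integer gridlines); every point of the x-axis in the box is on the surface; every point of the y-axis in the box is on the surface.
Finally, these observations pin down the coefficients.

x*y - z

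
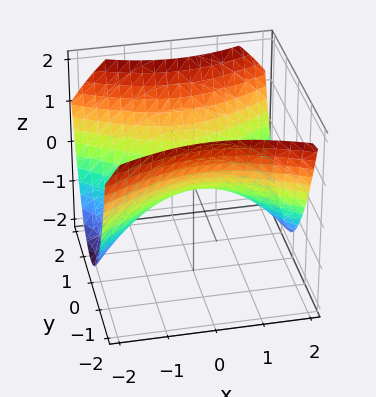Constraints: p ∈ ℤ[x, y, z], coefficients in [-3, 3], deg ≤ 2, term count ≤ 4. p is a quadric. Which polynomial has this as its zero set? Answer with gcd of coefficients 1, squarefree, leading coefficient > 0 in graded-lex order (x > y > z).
1. Degree: a saddle surface; a quadric, so deg p = 2.
2. Symmetries: the x ↦ −x reflection is a symmetry, so x appears only in even powers; the y ↦ −y reflection is a symmetry, so y appears only in even powers.
3. Checking where it meets the axes: one z-axis crossing is at z = 0; it crosses the y-axis at the gridline y = 0; it crosses the x-axis at the gridline x = 0.
4. Matching integer coefficients to the picture gives p.

x^2 - 2*y^2 + 3*z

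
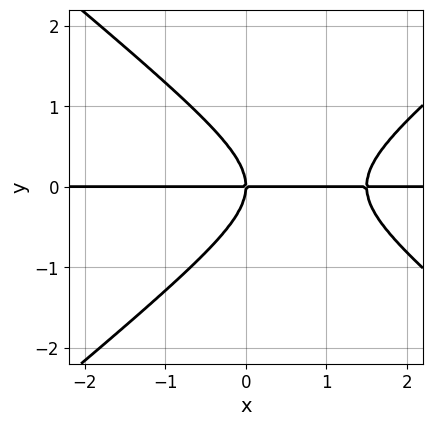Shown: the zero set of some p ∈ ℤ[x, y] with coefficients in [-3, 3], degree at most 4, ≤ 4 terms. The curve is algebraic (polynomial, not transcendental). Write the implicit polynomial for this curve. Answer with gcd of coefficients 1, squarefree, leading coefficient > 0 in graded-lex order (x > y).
2*x^2*y - 3*y^3 - 3*x*y

(a) deg p = 3. A generic line meets the curve in up to 3 points.
(b) From the axis intercepts and sections: it meets the y-axis at y = 0 (among the integer gridlines); every point of the x-axis in the box is on the curve.
(c) Together with the visible shape, these determine p as stated.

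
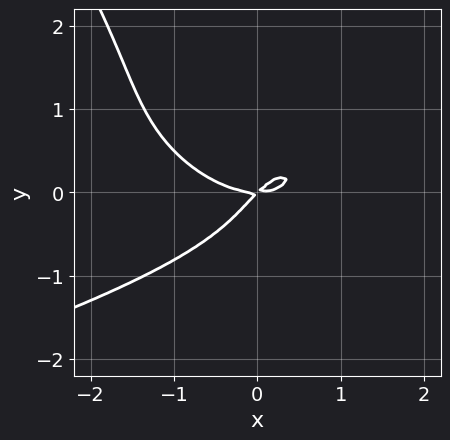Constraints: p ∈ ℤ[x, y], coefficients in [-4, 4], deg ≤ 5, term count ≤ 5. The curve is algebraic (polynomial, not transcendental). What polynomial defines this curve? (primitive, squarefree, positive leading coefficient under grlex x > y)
The degree is 4 — a generic line meets the curve in up to 4 points.
Observable constraints: it crosses the x-axis at the gridline x = 0; it crosses the y-axis at the gridline y = 0.
These observations pin down the coefficients.

3*x*y^3 + 2*y^4 + 2*x^3 - 3*x*y + 3*y^2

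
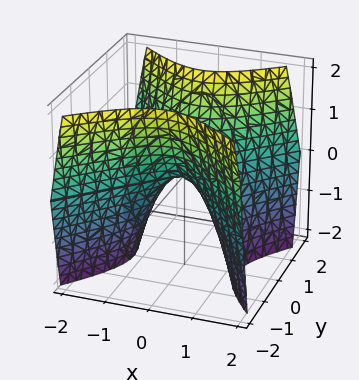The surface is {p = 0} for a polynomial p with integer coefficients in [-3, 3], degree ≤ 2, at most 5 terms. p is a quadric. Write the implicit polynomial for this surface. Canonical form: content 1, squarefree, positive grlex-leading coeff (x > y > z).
1. The degree is 2 — a saddle surface; a quadric.
2. Symmetries: the y ↦ −y reflection is a symmetry, so y appears only in even powers; it's symmetric under x → −x, forcing even powers of x.
3. Against the integer gridlines: one y-axis crossing is at y = 0; one z-axis crossing is at z = 0; one x-axis crossing is at x = 0.
4. Putting this together gives p.

3*x^2 - 3*y^2 + 2*z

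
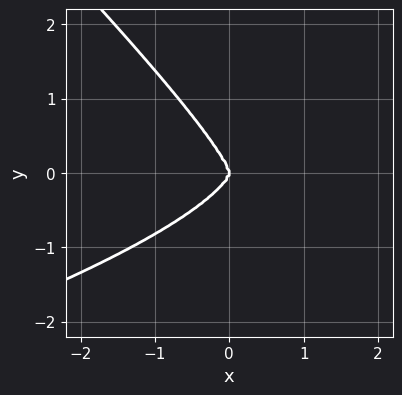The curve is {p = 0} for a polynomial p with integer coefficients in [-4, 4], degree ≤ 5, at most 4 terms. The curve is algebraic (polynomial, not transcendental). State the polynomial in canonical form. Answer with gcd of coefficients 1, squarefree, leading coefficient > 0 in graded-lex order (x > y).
x*y^3 + y^4 + x^3

The degree is 4 — no degree-3 curve has this shape.
Against the integer gridlines: it crosses the y-axis at the gridline y = 0; it crosses the x-axis at the gridline x = 0.
These observations pin down the coefficients.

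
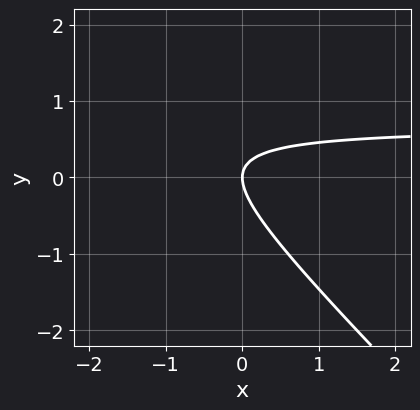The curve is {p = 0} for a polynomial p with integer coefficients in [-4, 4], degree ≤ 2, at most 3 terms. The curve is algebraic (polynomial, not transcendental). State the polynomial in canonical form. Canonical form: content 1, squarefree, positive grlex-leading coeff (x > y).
3*x*y + 3*y^2 - 2*x

The degree is 2 — no degree-1 curve has this shape.
Observable constraints: one y-axis crossing is at y = 0; it meets the x-axis at x = 0 (among the integer gridlines).
Assembling these constraints gives the stated polynomial.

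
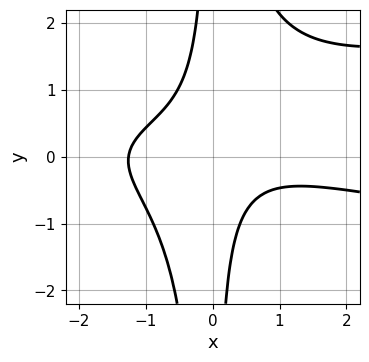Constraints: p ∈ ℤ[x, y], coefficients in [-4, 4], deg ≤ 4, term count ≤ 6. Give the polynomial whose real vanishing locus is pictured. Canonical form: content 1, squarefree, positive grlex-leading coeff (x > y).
3*x^2*y^2 - x^3 - 2*x^2*y - 3*x*y - 2

1. The degree is 4 — a generic line meets the curve in up to 4 points.
2. Observable constraints: no y-intercept at any integer in the box.
3. The integer polynomial consistent with all of this is the stated p.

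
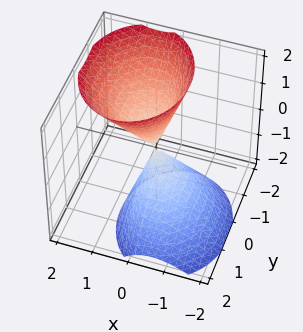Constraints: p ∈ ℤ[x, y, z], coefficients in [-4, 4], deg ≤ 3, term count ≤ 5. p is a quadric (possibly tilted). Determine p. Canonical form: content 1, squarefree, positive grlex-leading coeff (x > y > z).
(a) There are 2 components. They look like related sheets of one shape, so recover p as a whole.
(b) Degree: a generic line meets the surface in up to 2 points, so deg p = 2.
(c) Checking where it meets the axes: it meets the y-axis at y = 0 (among the integer gridlines); it meets the x-axis at x = 0 (among the integer gridlines); it meets the z-axis at z = 0 (among the integer gridlines).
(d) Matching integer coefficients to the picture gives p.

3*x^2 - 2*x*z + 2*y^2 + y*z - z^2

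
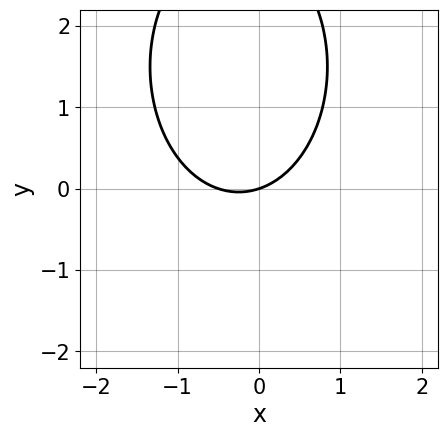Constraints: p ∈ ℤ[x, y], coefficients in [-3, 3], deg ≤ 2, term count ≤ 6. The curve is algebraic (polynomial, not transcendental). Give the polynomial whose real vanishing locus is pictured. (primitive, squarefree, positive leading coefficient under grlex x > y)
2*x^2 + y^2 + x - 3*y

The degree is 2 — a generic line meets the curve in up to 2 points.
Reading off the gridlines: it meets the x-axis at x = 0 (among the integer gridlines); one y-axis crossing is at y = 0.
Matching integer coefficients to the picture gives p.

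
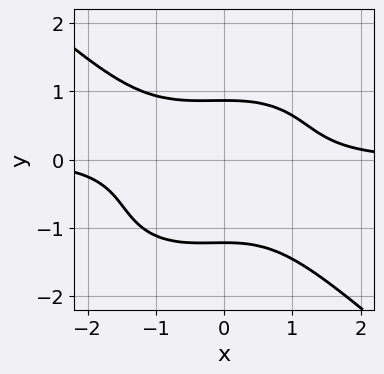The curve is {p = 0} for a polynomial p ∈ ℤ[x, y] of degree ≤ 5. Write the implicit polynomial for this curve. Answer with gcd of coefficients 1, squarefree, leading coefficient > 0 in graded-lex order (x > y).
2*x^3*y + 3*y^4 + x^2*y + 2*y^3 - 3

deg p = 4. A generic line meets the curve in up to 4 points.
From the visible intercepts: the curve avoids every integer x-axis point in the box.
Together with the visible shape, these determine p as stated.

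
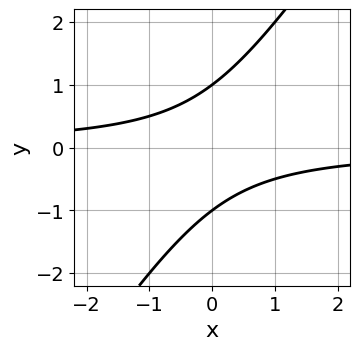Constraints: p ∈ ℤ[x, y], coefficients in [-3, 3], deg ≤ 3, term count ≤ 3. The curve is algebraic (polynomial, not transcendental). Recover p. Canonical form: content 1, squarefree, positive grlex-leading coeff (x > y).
3*x*y - 2*y^2 + 2

First, deg p = 2.
Then, against the integer gridlines: it misses every integer gridline on the x-axis; among the integer gridlines, it crosses the y-axis at y ∈ {-1, 1}.
Finally, the integer polynomial consistent with all of this is the stated p.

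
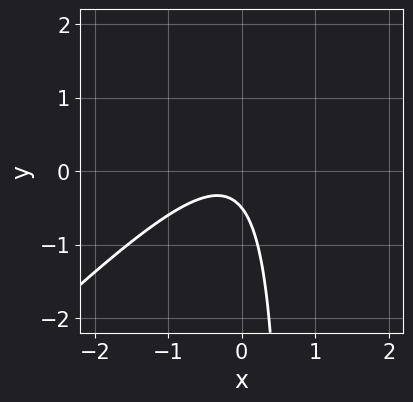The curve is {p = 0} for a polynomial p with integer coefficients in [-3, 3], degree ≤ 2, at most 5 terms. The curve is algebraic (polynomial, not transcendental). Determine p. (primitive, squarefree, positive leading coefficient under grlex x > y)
1. Degree: a generic line meets the curve in up to 2 points, so deg p = 2.
2. Against the integer gridlines: it misses every integer gridline on the x-axis.
3. The integer polynomial consistent with all of this is the stated p.

3*x^2 - 3*x*y + x + 2*y + 1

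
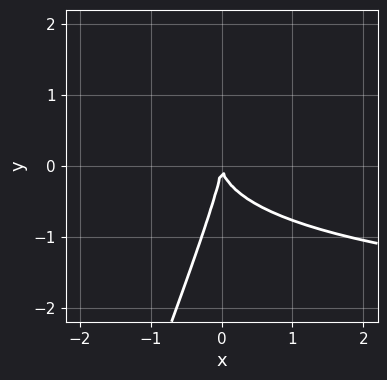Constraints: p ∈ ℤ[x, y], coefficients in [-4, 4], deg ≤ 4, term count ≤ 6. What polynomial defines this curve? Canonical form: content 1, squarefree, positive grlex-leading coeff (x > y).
x^2*y - 3*x*y^2 + y^3 + 3*x^2

deg p = 3. No degree-2 curve has this shape.
Against the integer gridlines: it meets the x-axis at x = 0 (among the integer gridlines); it crosses the y-axis at the gridline y = 0.
Fitting integer coefficients to these (and the overall shape) gives p.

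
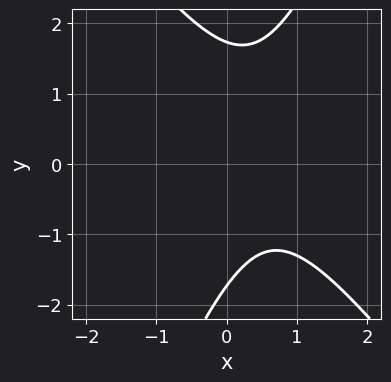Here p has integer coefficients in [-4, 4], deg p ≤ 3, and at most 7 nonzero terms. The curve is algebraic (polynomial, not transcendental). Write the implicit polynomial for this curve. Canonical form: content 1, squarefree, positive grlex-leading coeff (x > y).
3*x^2 + x*y - y^2 - 3*x + 3

deg p = 2.
Reading off the gridlines: it misses every integer gridline on the x-axis.
These observations pin down the coefficients.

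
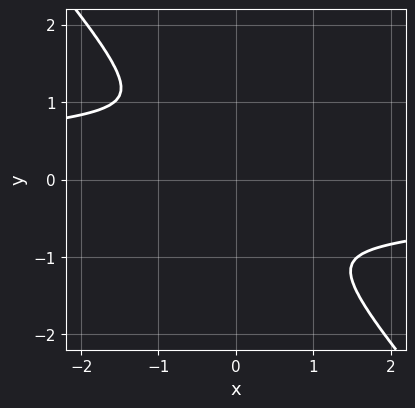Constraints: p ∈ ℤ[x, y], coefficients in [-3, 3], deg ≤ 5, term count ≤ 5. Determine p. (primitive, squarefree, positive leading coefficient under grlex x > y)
(a) The degree is 4 — no degree-3 curve has this shape.
(b) The integer polynomial consistent with all of this is the stated p.

x^3*y - 2*x^2*y^2 + x*y^3 + 3*y^4 + 3*x^2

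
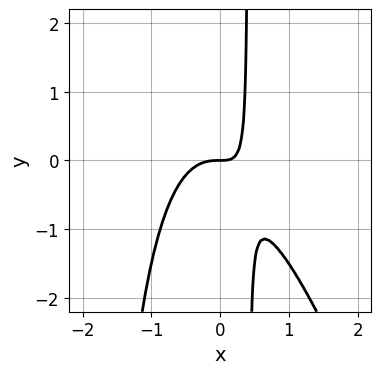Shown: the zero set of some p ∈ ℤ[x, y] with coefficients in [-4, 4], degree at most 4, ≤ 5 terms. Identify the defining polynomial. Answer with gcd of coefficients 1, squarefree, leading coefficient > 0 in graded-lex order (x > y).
3*x^3 + x^2*y + 2*x*y - y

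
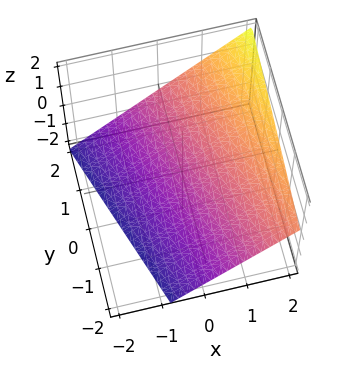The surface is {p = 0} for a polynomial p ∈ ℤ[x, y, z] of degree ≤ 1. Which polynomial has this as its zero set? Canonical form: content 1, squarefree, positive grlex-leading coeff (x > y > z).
The degree is 1 — every cross-section is a straight line — this is a plane.
Against the integer gridlines: one y-axis crossing is at y = 2.
Putting this together gives p.

3*x + y - 3*z - 2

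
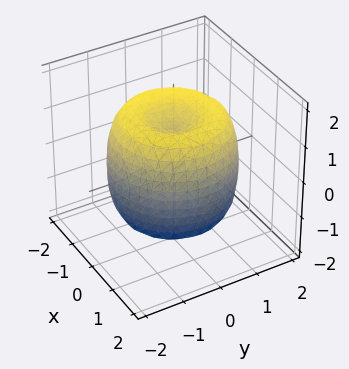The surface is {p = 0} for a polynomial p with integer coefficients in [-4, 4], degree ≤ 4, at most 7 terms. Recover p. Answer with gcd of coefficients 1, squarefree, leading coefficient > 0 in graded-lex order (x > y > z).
x^4 + 2*x^2*y^2 + y^4 - 2*x^2 - 2*y^2 + z^2 - 1

1. Degree: no degree-3 surface has this shape, so deg p = 4.
2. Symmetries: rotational symmetry about the z-axis ⇒ p depends on x, y only through x² + y².
3. From the axis intercepts and sections: a circular section at z = -1 has radius between 1 and 2; among the integer gridlines, it crosses the z-axis at z ∈ {-1, 1}.
4. Assembling these constraints gives the stated polynomial.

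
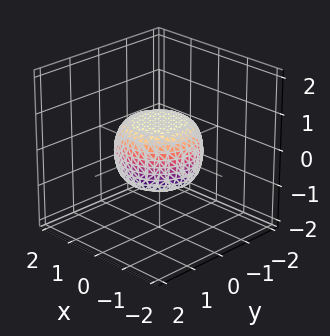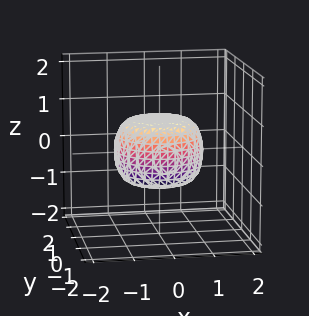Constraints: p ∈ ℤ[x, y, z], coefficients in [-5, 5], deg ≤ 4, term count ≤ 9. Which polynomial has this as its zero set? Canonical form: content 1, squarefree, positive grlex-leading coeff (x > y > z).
(a) deg p = 4. A generic line meets the surface in up to 4 points.
(b) Symmetries: the surface is invariant under rotation about z: p = q(x² + y², z).
(c) Reading off the gridlines: a circular section at z = 0 has radius between 1 and 2.
(d) Together with the visible shape, these determine p as stated.

2*x^4 + 4*x^2*y^2 + 2*y^4 - x^2 - y^2 + 3*z^2 - 2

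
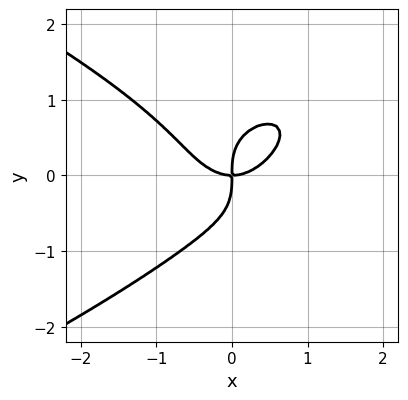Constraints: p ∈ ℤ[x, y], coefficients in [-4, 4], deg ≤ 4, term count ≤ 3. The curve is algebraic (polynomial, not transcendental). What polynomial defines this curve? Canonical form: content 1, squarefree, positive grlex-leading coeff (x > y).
y^4 + x^3 - x*y

First, deg p = 4. The shape is more complex than any degree-3 curve.
Next, against the integer gridlines: it meets the x-axis at x = 0 (among the integer gridlines); it crosses the y-axis at the gridline y = 0.
Finally, the integer polynomial consistent with all of this is the stated p.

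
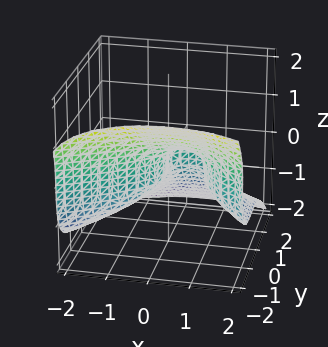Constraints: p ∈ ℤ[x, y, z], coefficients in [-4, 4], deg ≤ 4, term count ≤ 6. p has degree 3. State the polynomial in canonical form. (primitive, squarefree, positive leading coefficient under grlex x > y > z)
(a) The degree is 3 — no degree-2 surface has this shape.
(b) Checking where it meets the axes: one z-axis crossing is at z = 0; it crosses the y-axis at the gridline y = 0; the x-axis gridline crossings are at x ∈ {0, 1}.
(c) Assembling these constraints gives the stated polynomial.

2*y^3 + 3*z^3 + 2*x^2 + y^2 - 2*x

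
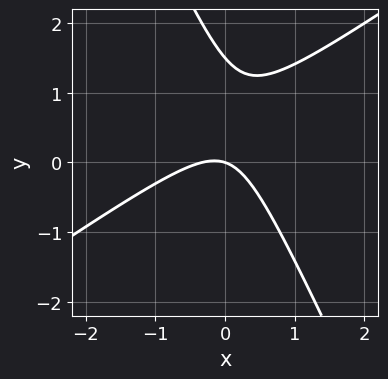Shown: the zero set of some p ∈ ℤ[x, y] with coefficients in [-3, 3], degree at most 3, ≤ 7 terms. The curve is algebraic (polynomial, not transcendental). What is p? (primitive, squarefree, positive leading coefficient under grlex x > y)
1. Degree: a generic line meets the curve in up to 2 points, so deg p = 2.
2. From the visible intercepts: one x-axis crossing is at x = 0; it meets the y-axis at y = 0 (among the integer gridlines).
3. Fitting integer coefficients to these (and the overall shape) gives p.

3*x^2 - 3*x*y - 2*y^2 + x + 3*y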